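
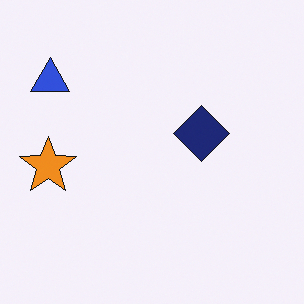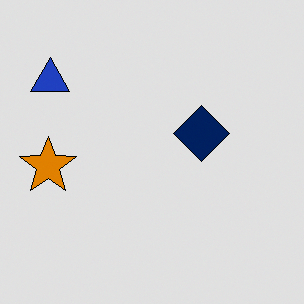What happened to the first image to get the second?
It was moderately posterized.

Each flat color has snapped to a coarser quantized level — most visibly, the near-white background has dropped to a flat grey.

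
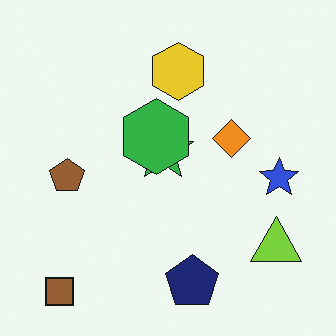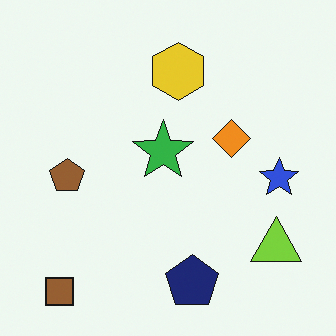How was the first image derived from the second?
This is the original image overlaid with an additional green hexagon.

A green hexagon appears in the first image that is absent from the second.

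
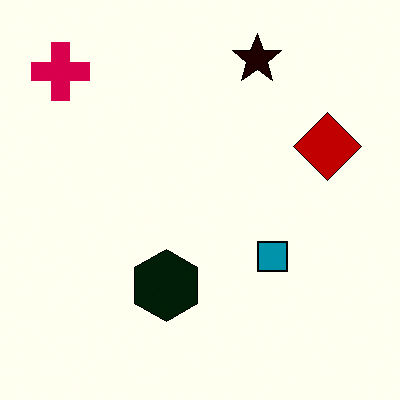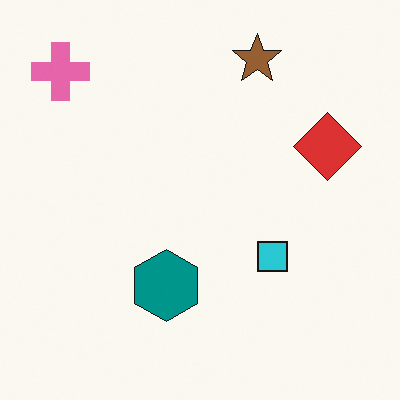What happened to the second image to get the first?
The image was given much higher contrast.

Tones are pushed away from mid-grey across the whole image — a global contrast change.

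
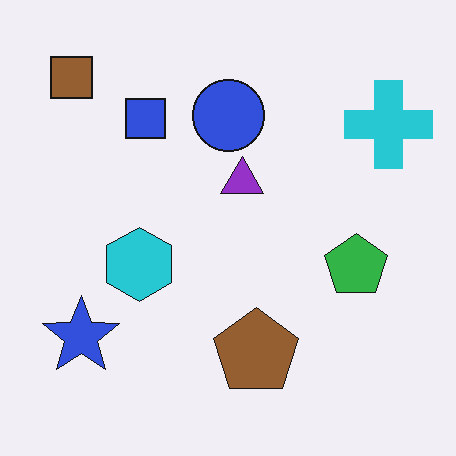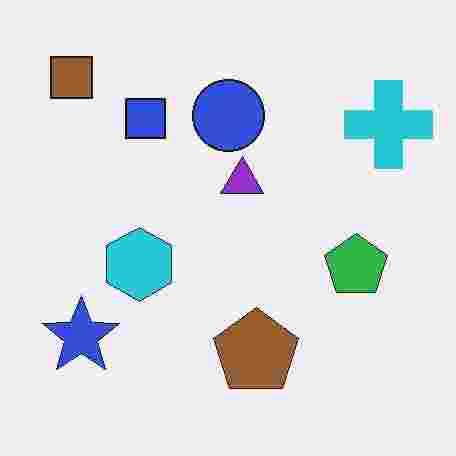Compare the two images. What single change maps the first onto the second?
The second image is the first heavily JPEG-compressed with obvious blocking artifacts.

Blocky 8×8 compression artifacts appear around shape edges and the flat background shows ringing — characteristic JPEG degradation.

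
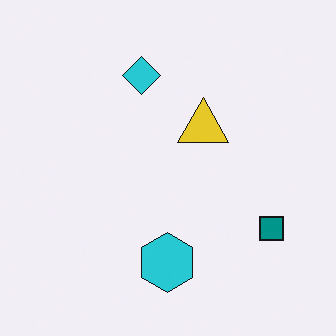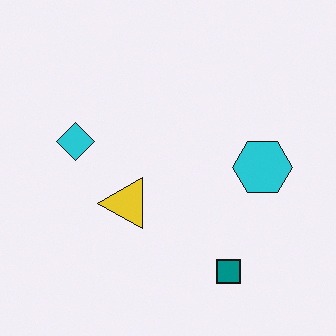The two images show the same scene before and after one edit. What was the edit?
This is the original image transposed (reflected across the top-left ↔ bottom-right diagonal).

Shapes have swapped their row and column positions — what was in the top-right is now in the bottom-left — a diagonal reflection.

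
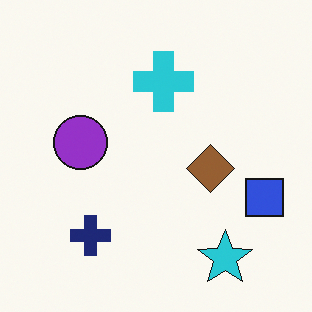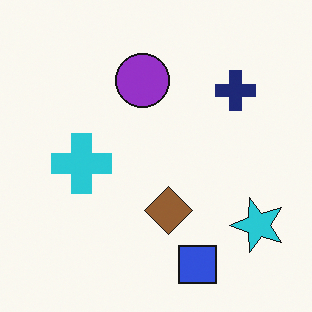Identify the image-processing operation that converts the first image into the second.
The image was transposed (reflected across the top-left ↔ bottom-right diagonal).

Shapes have swapped their row and column positions — what was in the top-right is now in the bottom-left — a diagonal reflection.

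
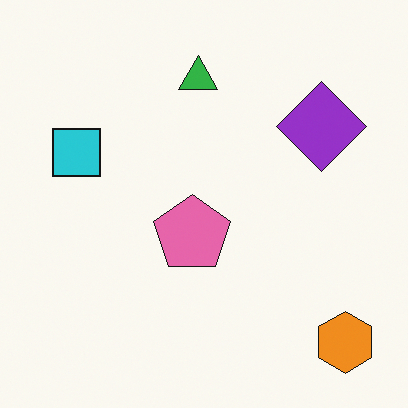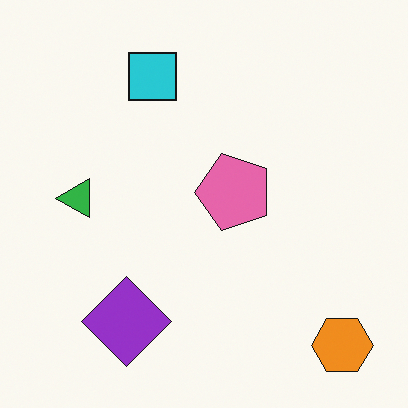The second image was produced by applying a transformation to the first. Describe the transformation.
It was transposed (reflected across the top-left ↔ bottom-right diagonal).

Shapes have swapped their row and column positions — what was in the top-right is now in the bottom-left — a diagonal reflection.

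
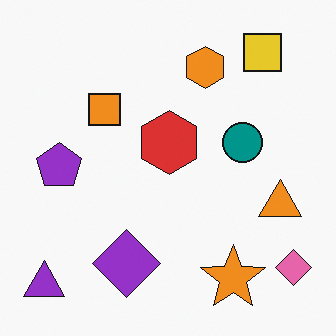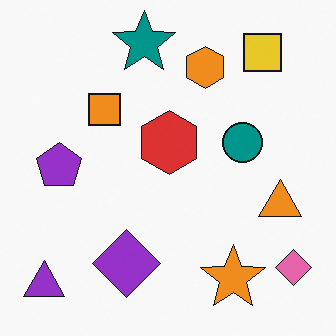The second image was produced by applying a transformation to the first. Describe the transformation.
It was overlaid with an additional teal star.

A teal star appears in the second image that is absent from the first.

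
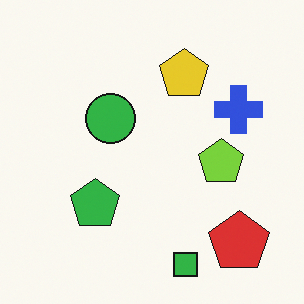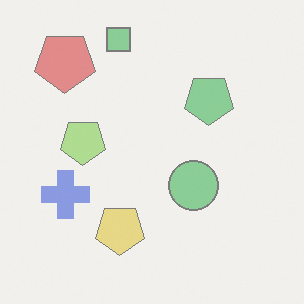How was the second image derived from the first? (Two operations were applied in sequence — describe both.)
The second image is the first washed out (contrast reduced), then rotated 180°.

Tones are pushed toward mid-grey across the whole image — a global contrast change. The red pentagon sits in the bottom-right of the first image and the top-left of the second — consistent with a whole-image 180° rotation.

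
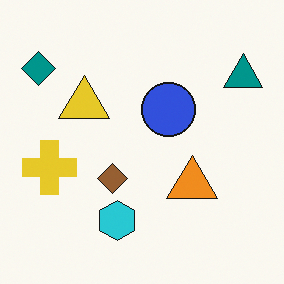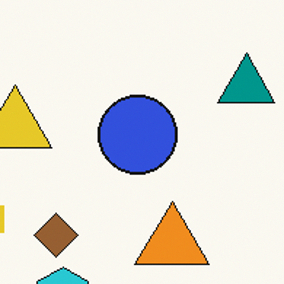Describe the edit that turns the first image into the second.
The image was cropped to a modestly smaller region and rescaled.

The visible shapes are larger and the field of view is narrower; shapes near the original edges may be partly or wholly outside the frame — a crop-and-rescale.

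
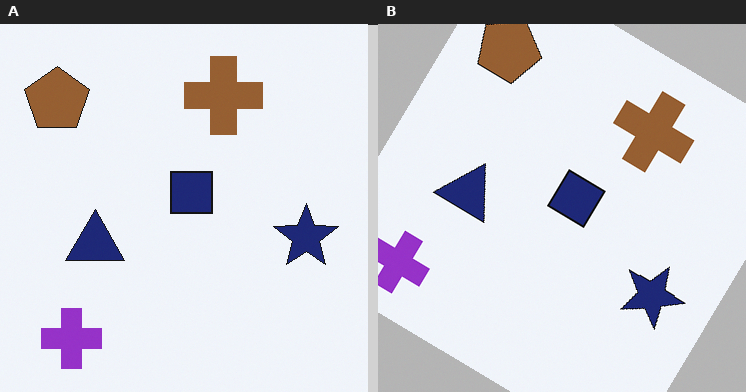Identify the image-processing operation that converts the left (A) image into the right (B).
Rotated clockwise by a large amount — several tens of degrees.

Every shape is tilted by the same angle and the image corners show triangular fill wedges — a whole-image rotation by a non-right angle.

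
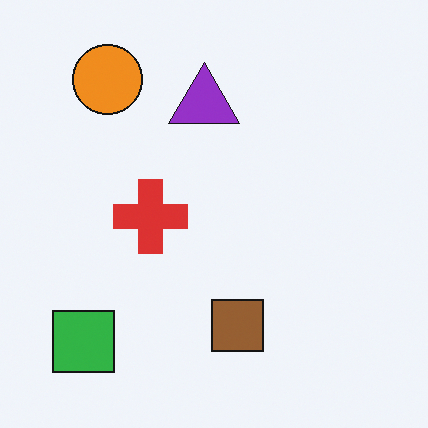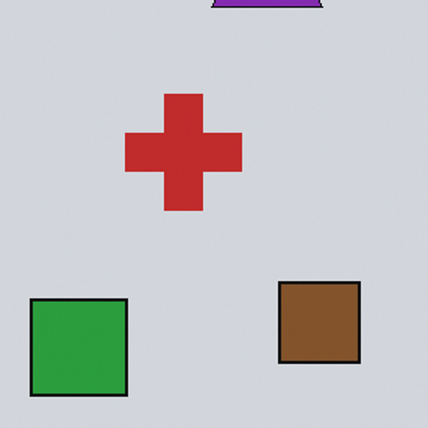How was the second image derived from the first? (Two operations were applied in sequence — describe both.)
The second image is the first slightly darkened, then cropped slightly and scaled back up.

Every pixel — background and shapes alike — is uniformly darkened. The visible shapes are larger and the field of view is narrower; shapes near the original edges may be partly or wholly outside the frame — a crop-and-rescale.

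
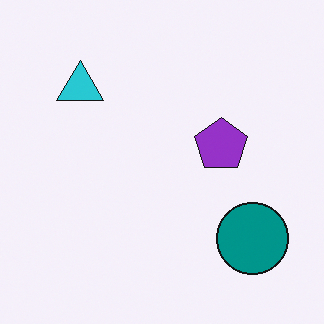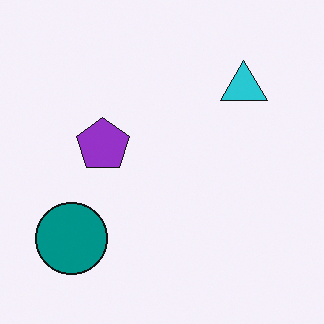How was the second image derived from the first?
The image was flipped horizontally (left ↔ right).

The teal circle is in the bottom-right of the first image and the bottom-left of the second — shapes on opposite sides of the vertical midline have swapped in a mirror flip.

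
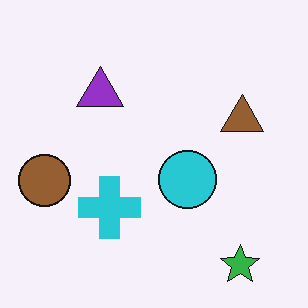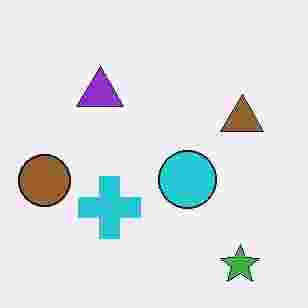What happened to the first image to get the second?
The image was degraded with heavy JPEG compression.

Blocky 8×8 compression artifacts appear around shape edges and the flat background shows ringing — characteristic JPEG degradation.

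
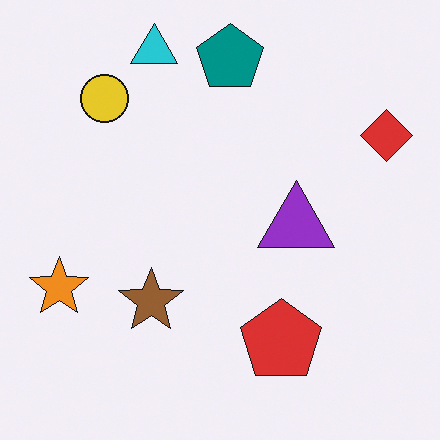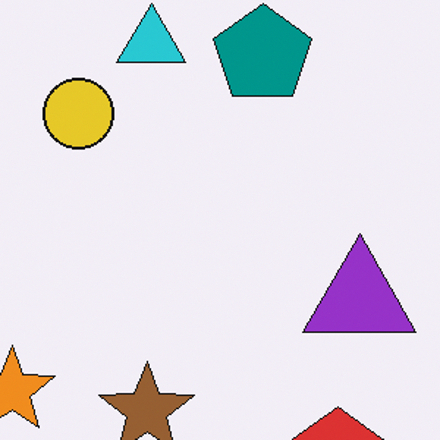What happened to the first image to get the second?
The transformation is: cropped to a modestly smaller region and rescaled.

The visible shapes are larger and the field of view is narrower; shapes near the original edges may be partly or wholly outside the frame — a crop-and-rescale.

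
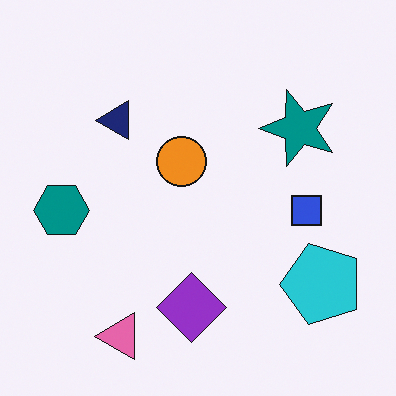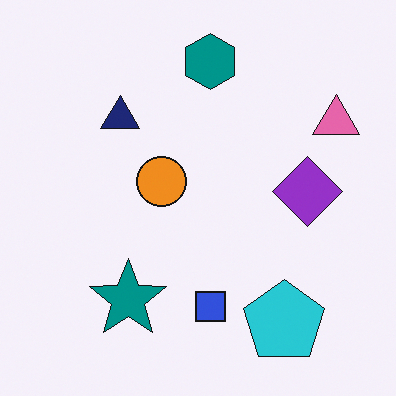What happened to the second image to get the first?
It was transposed (reflected across the top-left ↔ bottom-right diagonal).

Shapes have swapped their row and column positions — what was in the top-right is now in the bottom-left — a diagonal reflection.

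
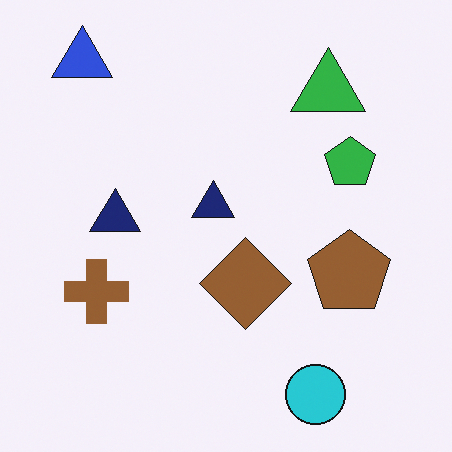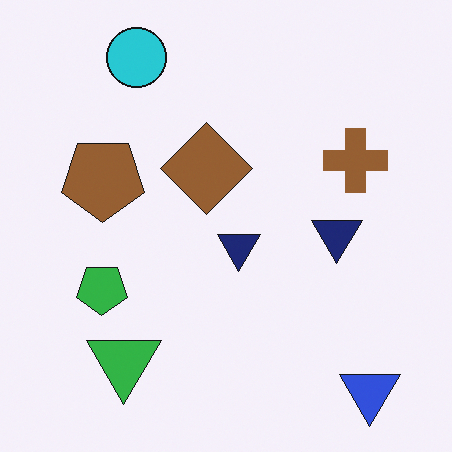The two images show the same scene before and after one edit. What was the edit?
This is the original image rotated 180°.

The blue triangle sits in the top-left of the first image and the bottom-right of the second — consistent with a whole-image 180° rotation.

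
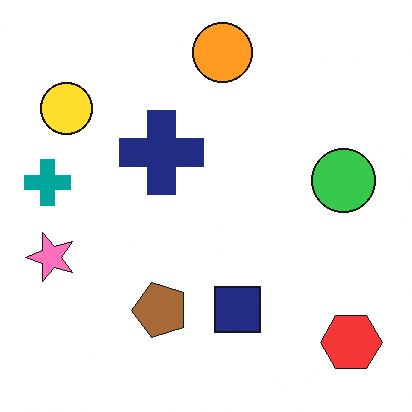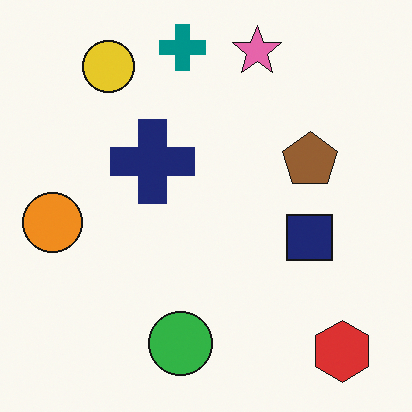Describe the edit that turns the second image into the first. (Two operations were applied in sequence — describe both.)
The image was transposed (reflected across the top-left ↔ bottom-right diagonal), then brightened a little.

Shapes have swapped their row and column positions — what was in the top-right is now in the bottom-left — a diagonal reflection. Every pixel — background and shapes alike — is uniformly brightened.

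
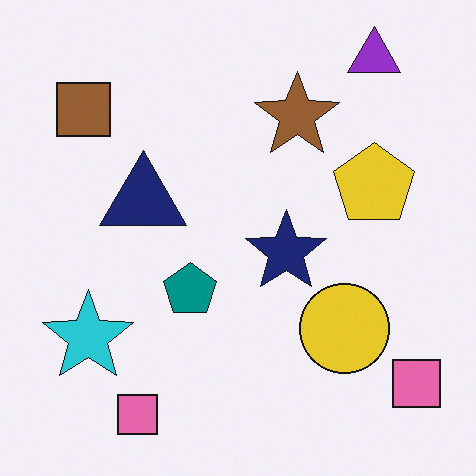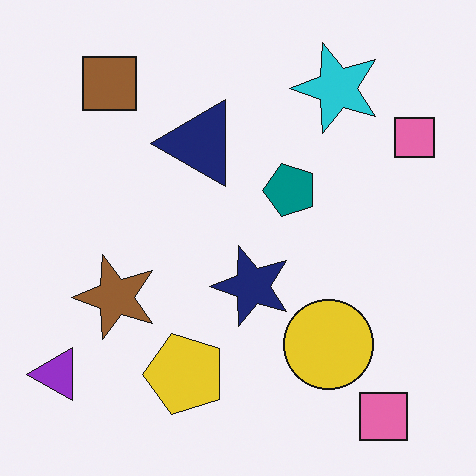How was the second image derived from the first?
The image was transposed (reflected across the top-left ↔ bottom-right diagonal).

Shapes have swapped their row and column positions — what was in the top-right is now in the bottom-left — a diagonal reflection.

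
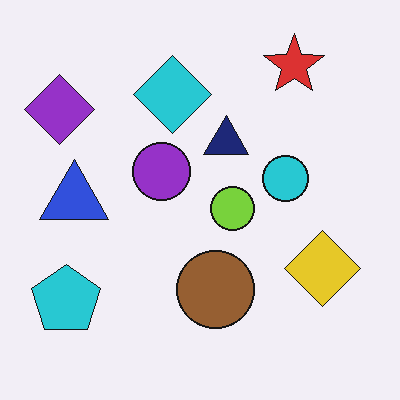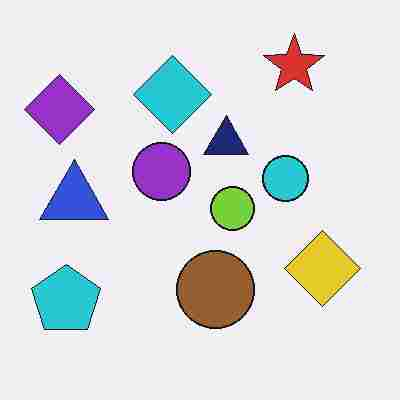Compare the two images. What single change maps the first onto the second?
The image was heavily JPEG-compressed with obvious blocking artifacts.

Blocky 8×8 compression artifacts appear around shape edges and the flat background shows ringing — characteristic JPEG degradation.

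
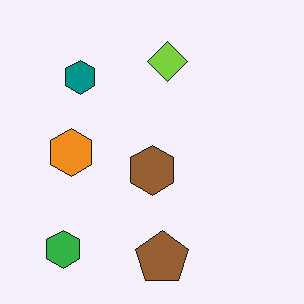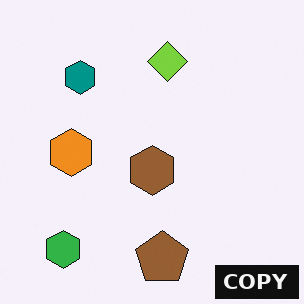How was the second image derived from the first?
Watermarked with the text "COPY" in the lower-right corner.

A dark label reading "COPY" appears in the lower-right corner.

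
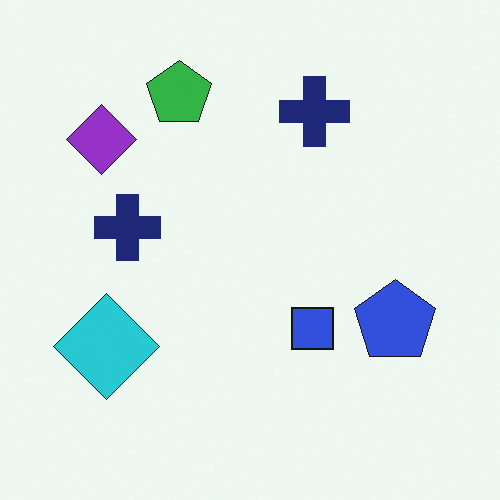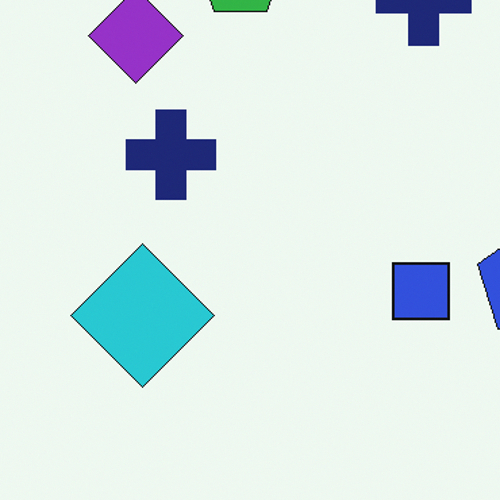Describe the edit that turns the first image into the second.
It was cropped to a modestly smaller region and rescaled.

The visible shapes are larger and the field of view is narrower; shapes near the original edges may be partly or wholly outside the frame — a crop-and-rescale.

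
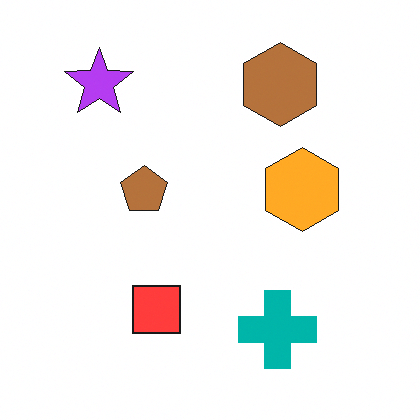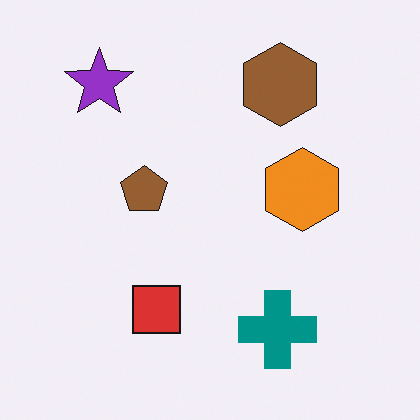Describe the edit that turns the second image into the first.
The transformation is: slightly brightened.

Every pixel — background and shapes alike — is uniformly brightened.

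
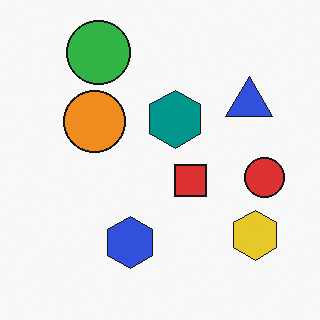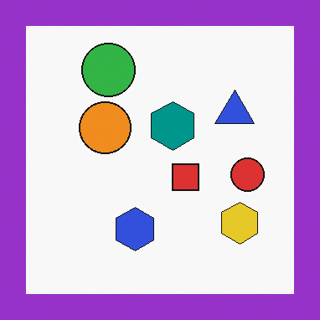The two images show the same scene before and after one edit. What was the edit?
Framed with a purple border.

A solid purple frame runs around the edge of the second image, with the content slightly shrunk inside it.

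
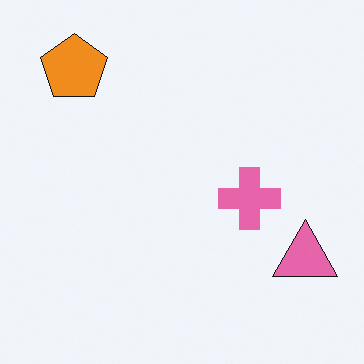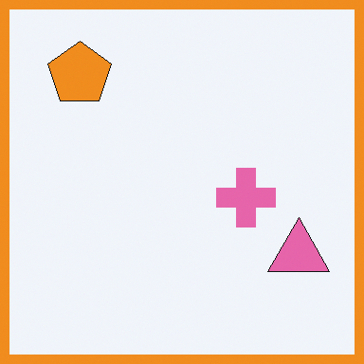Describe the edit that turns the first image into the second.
The image was framed with a orange border.

A solid orange frame runs around the edge of the second image, with the content slightly shrunk inside it.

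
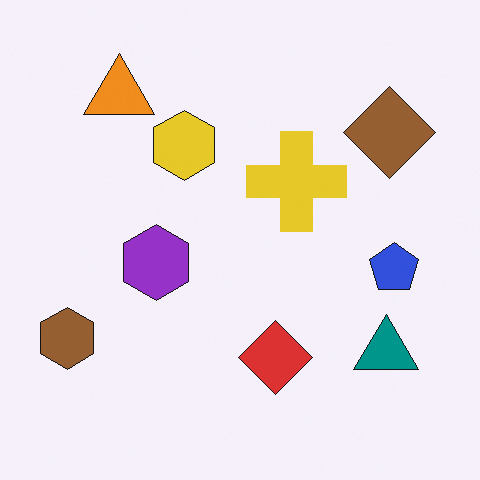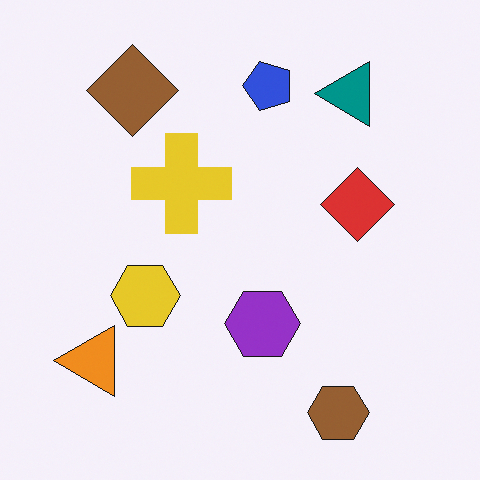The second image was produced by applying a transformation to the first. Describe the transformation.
Rotated 90° counter-clockwise.

The brown hexagon sits in the bottom-left of the first image and the bottom-right of the second — consistent with a whole-image 90° counter-clockwise rotation.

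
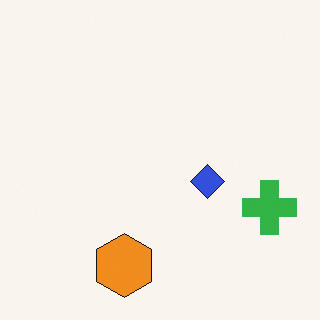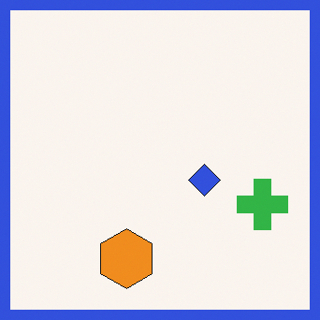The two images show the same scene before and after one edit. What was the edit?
It was framed with a blue border.

A solid blue frame runs around the edge of the second image, with the content slightly shrunk inside it.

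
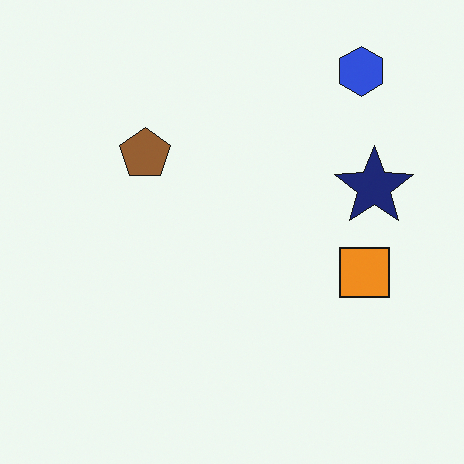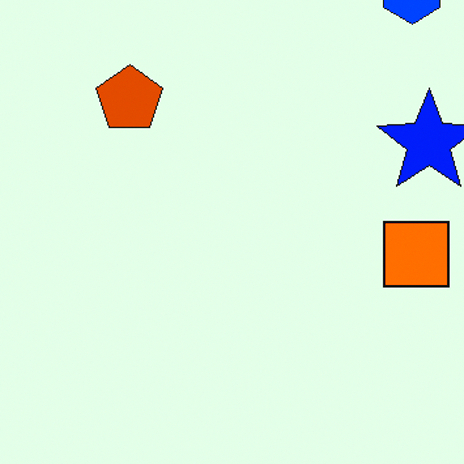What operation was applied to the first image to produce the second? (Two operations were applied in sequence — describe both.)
The image was cropped to a modestly smaller region and rescaled, then made much more vivid (saturation change).

The visible shapes are larger and the field of view is narrower; shapes near the original edges may be partly or wholly outside the frame — a crop-and-rescale. All colors are more vivid — a global saturation change.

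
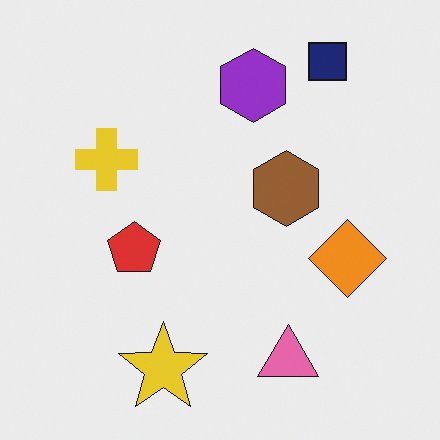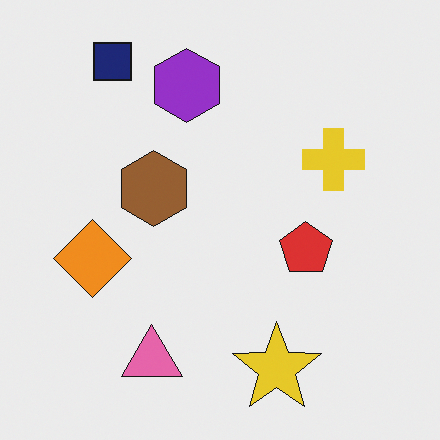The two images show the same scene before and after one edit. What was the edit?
Flipped horizontally (left ↔ right).

The orange diamond is in the right of the first image and the left of the second — shapes on opposite sides of the vertical midline have swapped in a mirror flip.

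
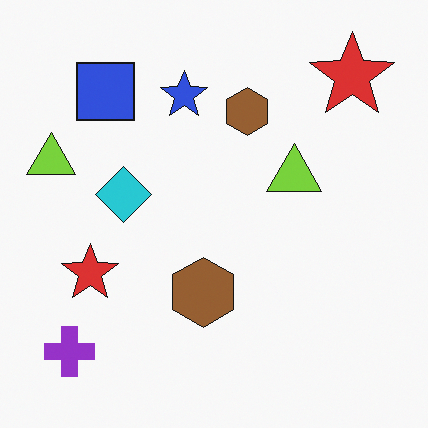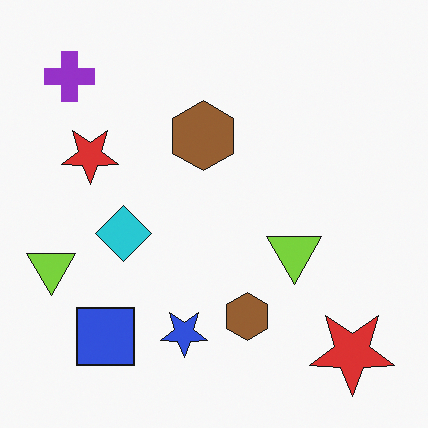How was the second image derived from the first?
It was flipped vertically (top ↔ bottom).

The purple cross is in the bottom-left of the first image and the top-left of the second — shapes on opposite sides of the horizontal midline have swapped in a mirror flip.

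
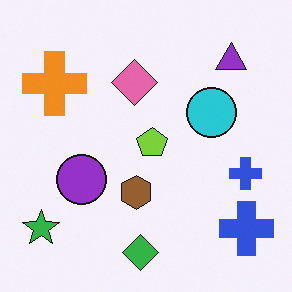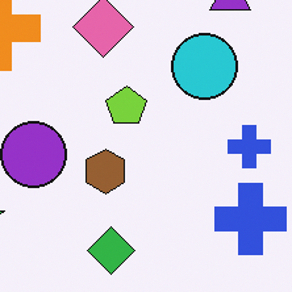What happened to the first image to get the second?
This is the original image cropped to a modestly smaller region and rescaled.

The visible shapes are larger and the field of view is narrower; shapes near the original edges may be partly or wholly outside the frame — a crop-and-rescale.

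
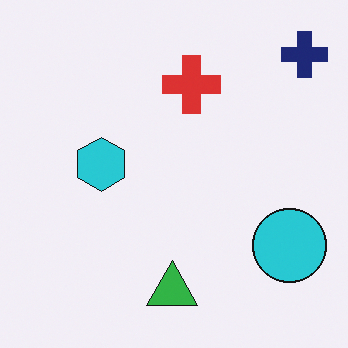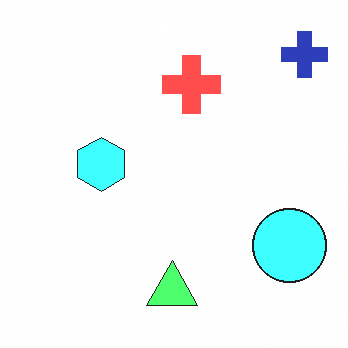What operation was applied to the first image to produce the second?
It was noticeably brightened.

Every pixel — background and shapes alike — is uniformly brightened.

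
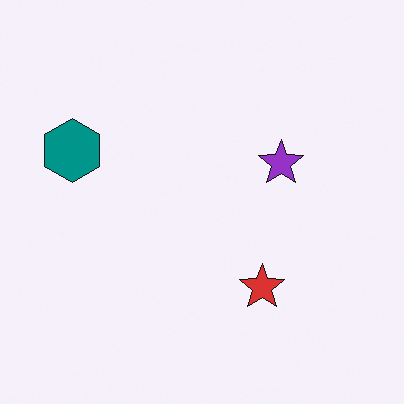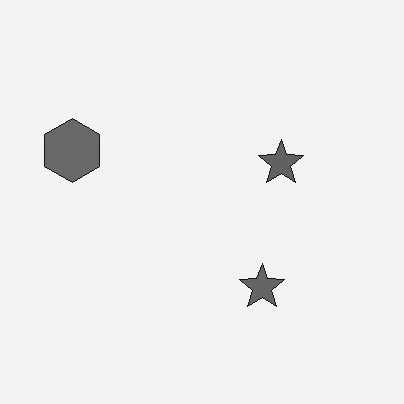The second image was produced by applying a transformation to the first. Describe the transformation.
This is the original image converted to grayscale.

All color is removed — every shape is now a shade of grey.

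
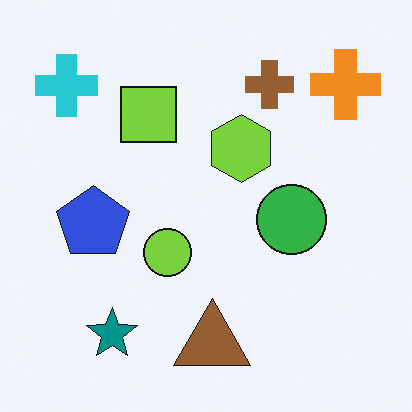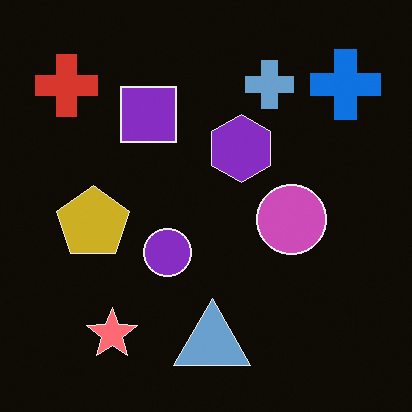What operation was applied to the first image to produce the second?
The image was color-inverted (negative).

The light background has become dark and every shape's color is its complement — a photographic negative.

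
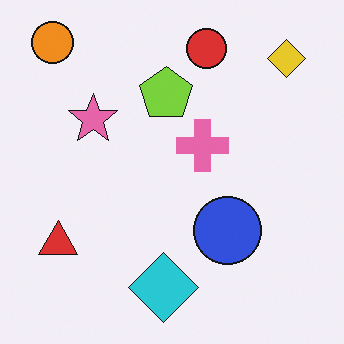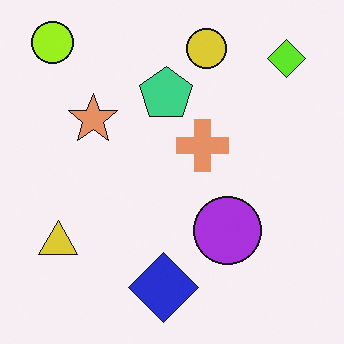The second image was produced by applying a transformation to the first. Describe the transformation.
This is the original image hue-shifted slightly.

Every shape's color has rotated by the same amount around the hue wheel — a uniform hue shift.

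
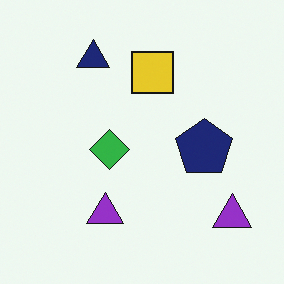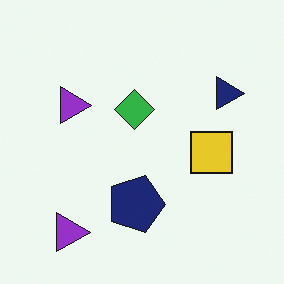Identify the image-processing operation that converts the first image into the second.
Rotated 90° clockwise.

The navy triangle sits in the top-left of the first image and the top-right of the second — consistent with a whole-image 90° clockwise rotation.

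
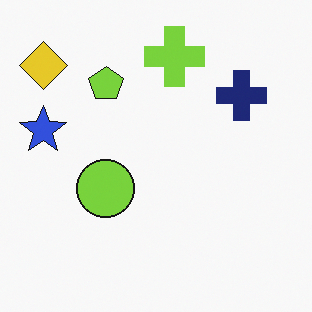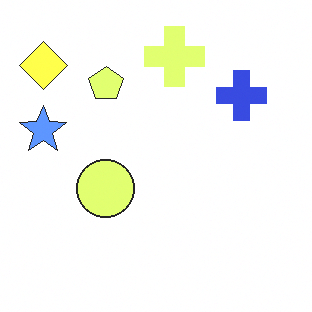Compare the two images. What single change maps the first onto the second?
The second image is the first substantially brightened.

Every pixel — background and shapes alike — is uniformly brightened.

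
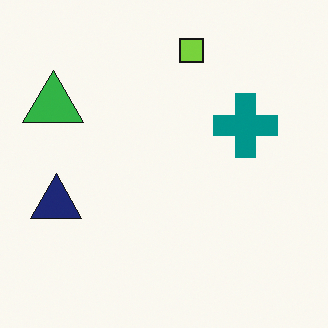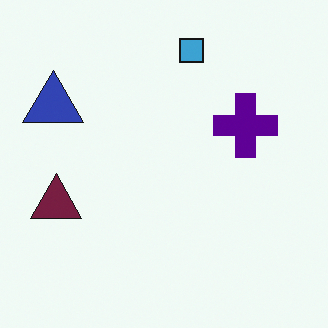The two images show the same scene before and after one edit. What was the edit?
This is the original image hue-shifted noticeably.

Every shape's color has rotated by the same amount around the hue wheel — a uniform hue shift.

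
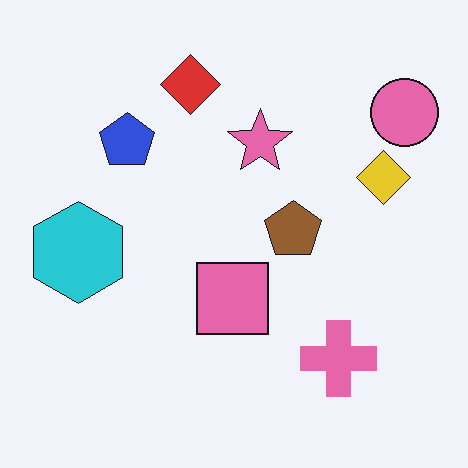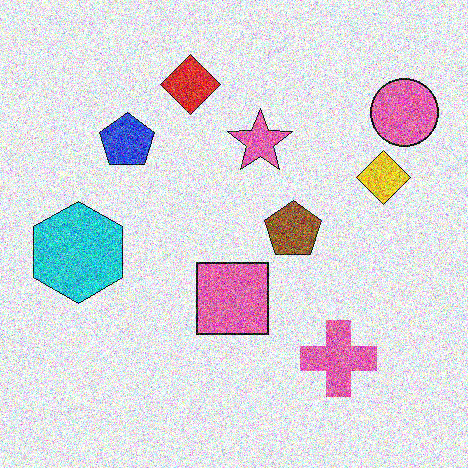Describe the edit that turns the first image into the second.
The second image is the first degraded with strong gaussian noise.

Random speckle covers the whole image, including the flat background.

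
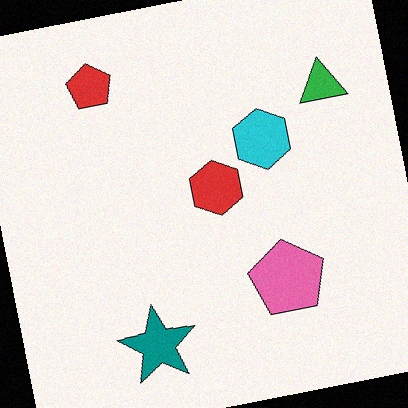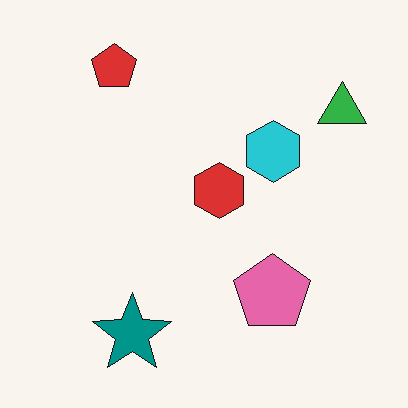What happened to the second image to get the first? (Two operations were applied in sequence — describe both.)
The first image is the second rotated counter-clockwise by a small amount, then degraded with light additive noise.

Every shape is tilted by the same angle and the image corners show triangular fill wedges — a whole-image rotation by a non-right angle. Random speckle covers the whole image, including the flat background.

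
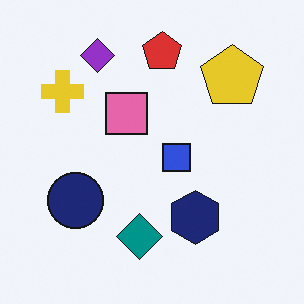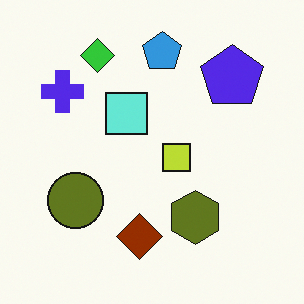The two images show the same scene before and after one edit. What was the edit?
The image was hue-shifted through roughly half the color wheel.

Every shape's color has rotated by the same amount around the hue wheel — a uniform hue shift.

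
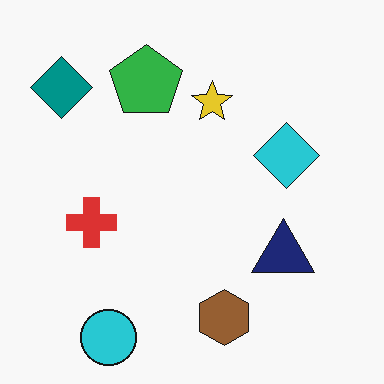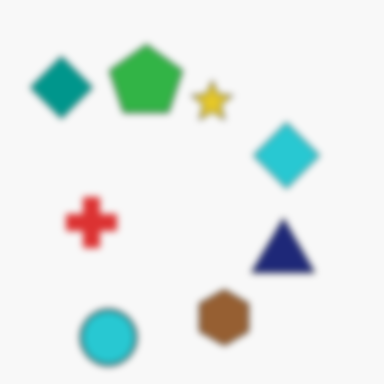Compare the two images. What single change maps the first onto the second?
It was noticeably gaussian-blurred.

Shape edges and outlines are uniformly softened across the whole image.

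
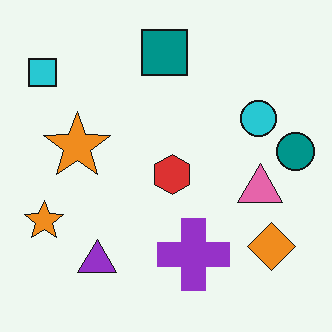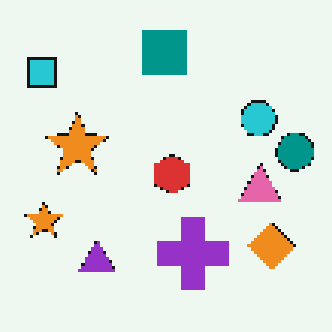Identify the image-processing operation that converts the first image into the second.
It was lightly pixelated (a mild mosaic effect).

Shapes are reduced to large square blocks; fine edges and outlines are lost — a downscale-then-upscale (mosaic) effect.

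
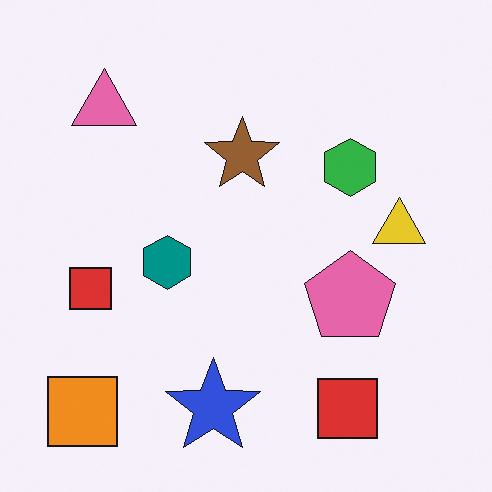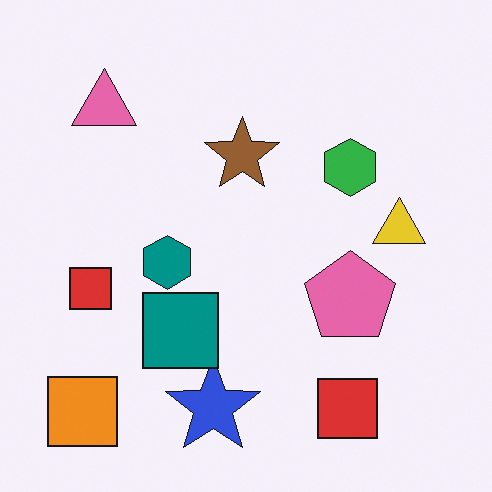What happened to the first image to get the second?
It was overlaid with an additional teal square.

A teal square appears in the second image that is absent from the first.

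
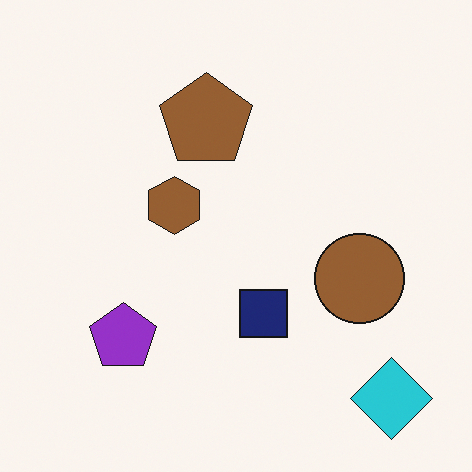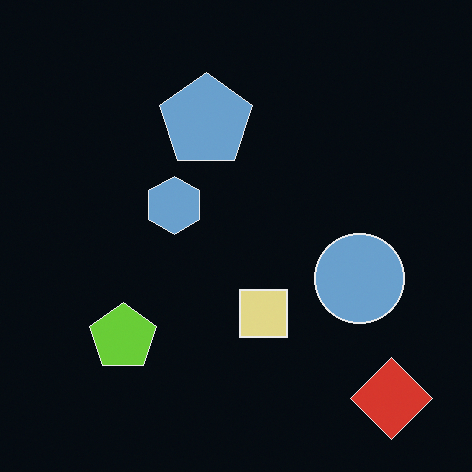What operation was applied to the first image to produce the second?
Color-inverted (negative).

The light background has become dark and every shape's color is its complement — a photographic negative.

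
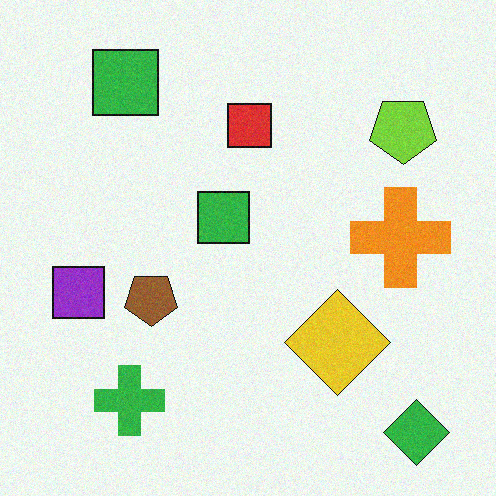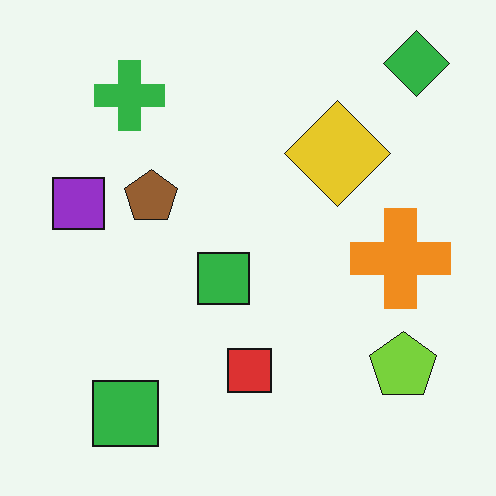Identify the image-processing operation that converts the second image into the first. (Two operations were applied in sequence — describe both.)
This is the original image flipped vertically (top ↔ bottom), then degraded with light additive noise.

The green diamond is in the top-right of the second image and the bottom-right of the first — shapes on opposite sides of the horizontal midline have swapped in a mirror flip. Random speckle covers the whole image, including the flat background.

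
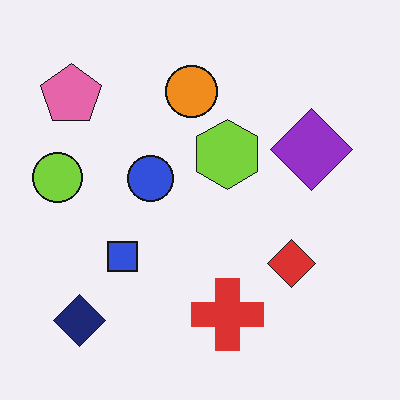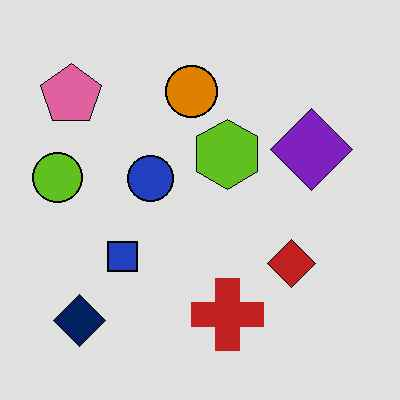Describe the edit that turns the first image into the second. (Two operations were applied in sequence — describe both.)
The second image is the first moderately posterized, then JPEG-compressed with visible artifacts.

Each flat color has snapped to a coarser quantized level — most visibly, the near-white background has dropped to a flat grey. Blocky 8×8 compression artifacts appear around shape edges and the flat background shows ringing — characteristic JPEG degradation.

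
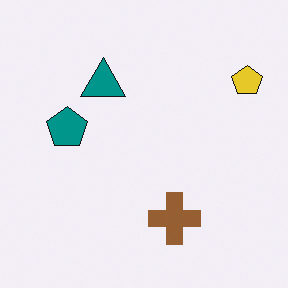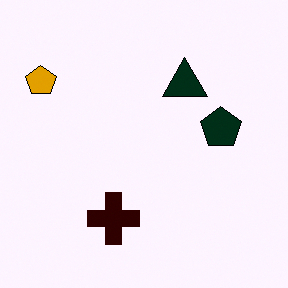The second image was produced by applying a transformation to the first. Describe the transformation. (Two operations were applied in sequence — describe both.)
The second image is the first flipped horizontally (left ↔ right), then boosted in contrast.

The yellow pentagon is in the top-right of the first image and the top-left of the second — shapes on opposite sides of the vertical midline have swapped in a mirror flip. Tones are pushed away from mid-grey across the whole image — a global contrast change.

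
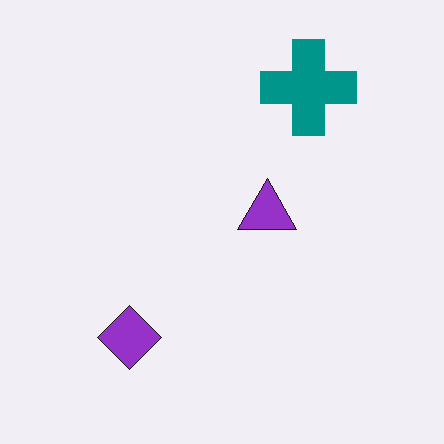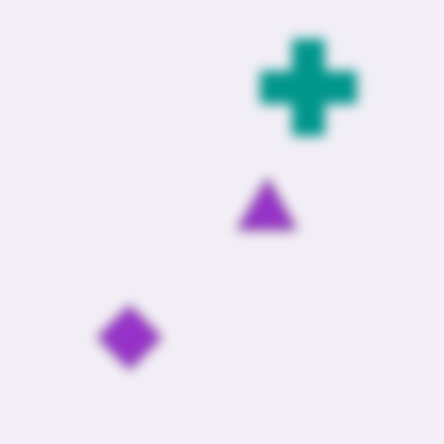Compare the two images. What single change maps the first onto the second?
It was strongly gaussian-blurred.

Shape edges and outlines are uniformly softened across the whole image.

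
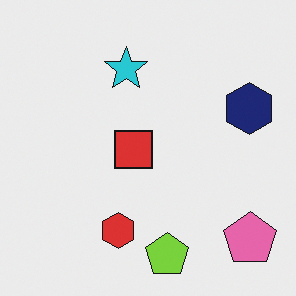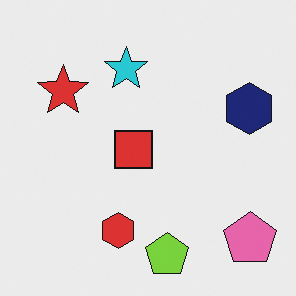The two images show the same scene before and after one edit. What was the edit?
The second image is the first overlaid with an additional red star.

A red star appears in the second image that is absent from the first.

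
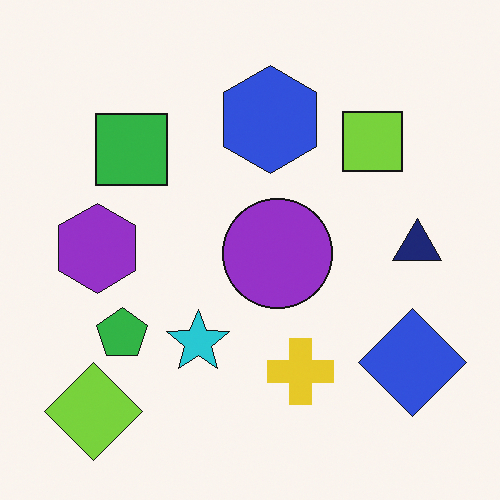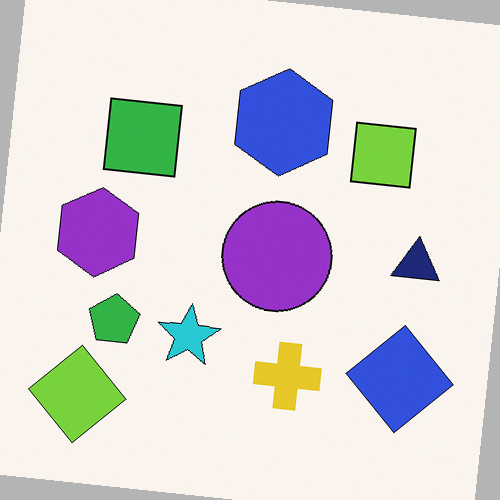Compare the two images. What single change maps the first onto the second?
The image was rotated clockwise by a small amount.

Every shape is tilted by the same angle and the image corners show triangular fill wedges — a whole-image rotation by a non-right angle.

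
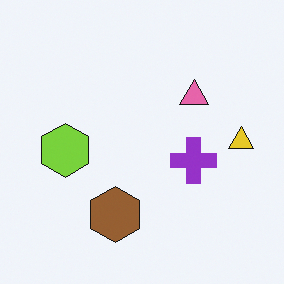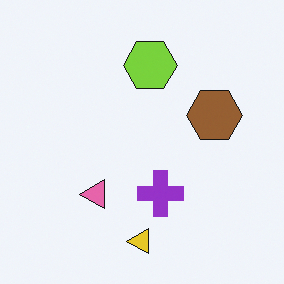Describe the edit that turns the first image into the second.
The image was transposed (reflected across the top-left ↔ bottom-right diagonal).

Shapes have swapped their row and column positions — what was in the top-right is now in the bottom-left — a diagonal reflection.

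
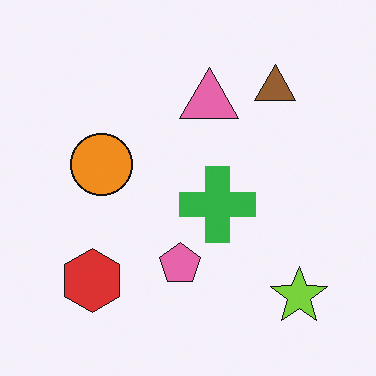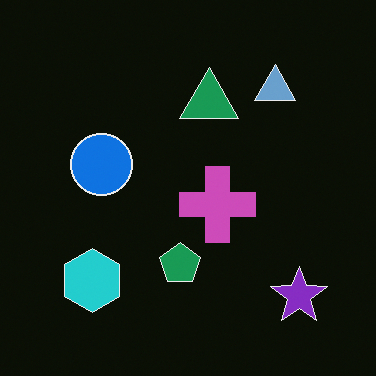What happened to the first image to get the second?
Color-inverted (negative).

The light background has become dark and every shape's color is its complement — a photographic negative.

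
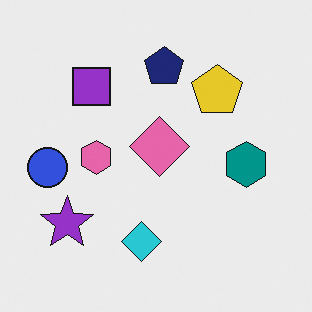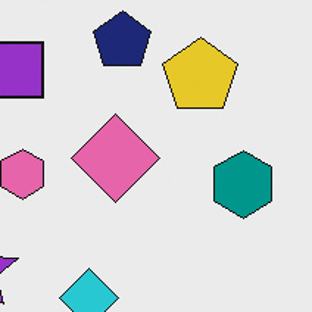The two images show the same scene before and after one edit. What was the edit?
This is the original image cropped slightly and scaled back up.

The visible shapes are larger and the field of view is narrower; shapes near the original edges may be partly or wholly outside the frame — a crop-and-rescale.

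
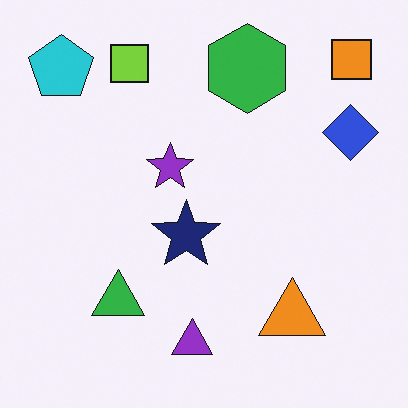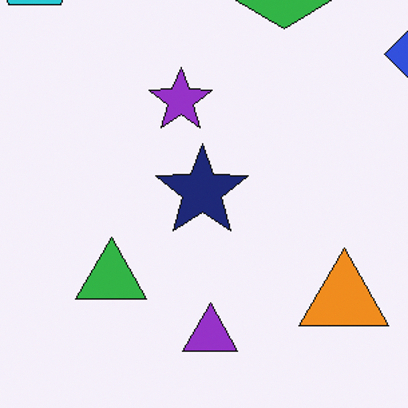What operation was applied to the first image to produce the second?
This is the original image cropped to a modestly smaller region and rescaled.

The visible shapes are larger and the field of view is narrower; shapes near the original edges may be partly or wholly outside the frame — a crop-and-rescale.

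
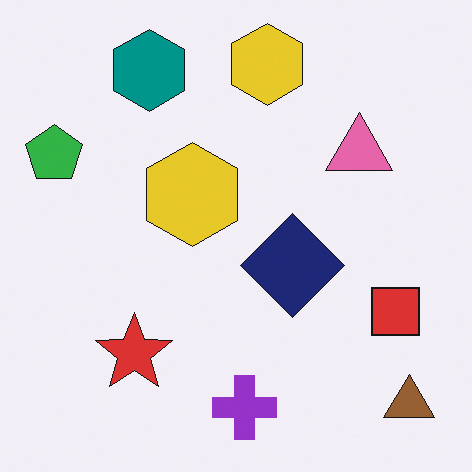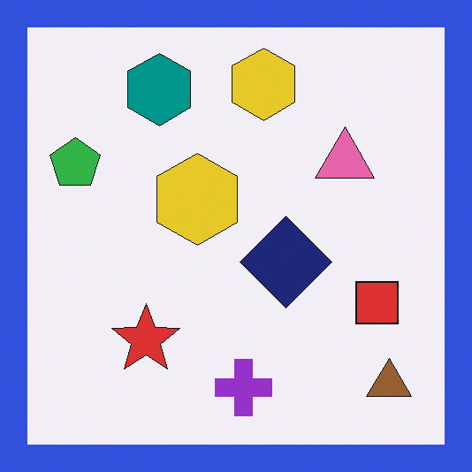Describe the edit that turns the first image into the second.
The second image is the first framed with a blue border.

A solid blue frame runs around the edge of the second image, with the content slightly shrunk inside it.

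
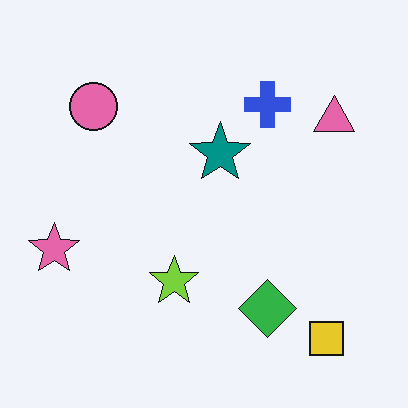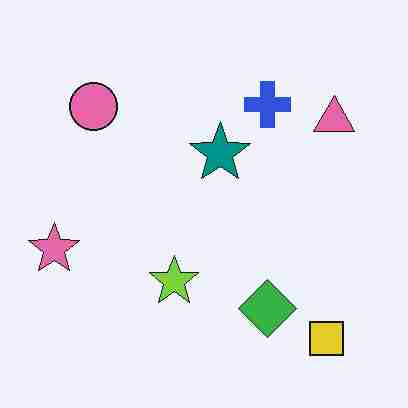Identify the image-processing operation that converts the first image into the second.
It was heavily JPEG-compressed with obvious blocking artifacts.

Blocky 8×8 compression artifacts appear around shape edges and the flat background shows ringing — characteristic JPEG degradation.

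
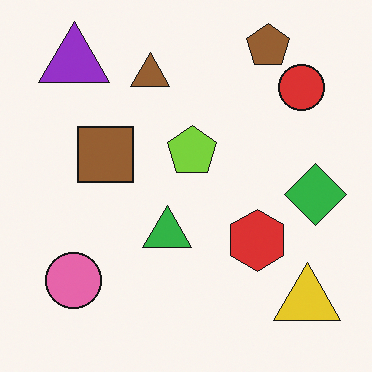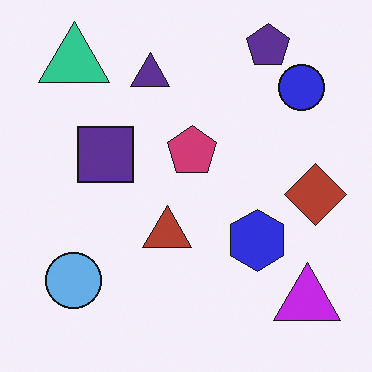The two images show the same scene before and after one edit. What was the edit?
It was hue-shifted by a large amount.

Every shape's color has rotated by the same amount around the hue wheel — a uniform hue shift.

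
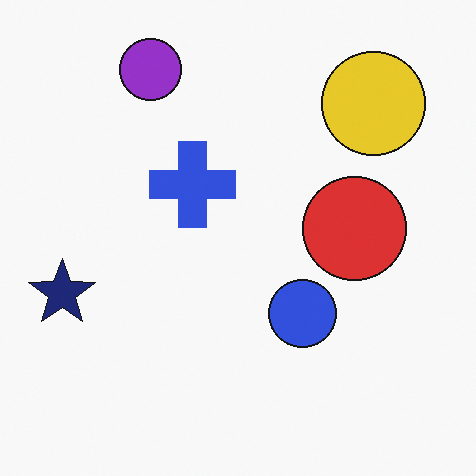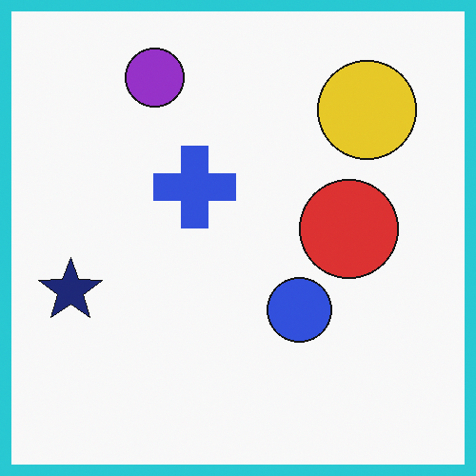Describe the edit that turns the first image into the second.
The transformation is: framed with a cyan border.

A solid cyan frame runs around the edge of the second image, with the content slightly shrunk inside it.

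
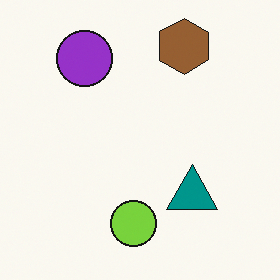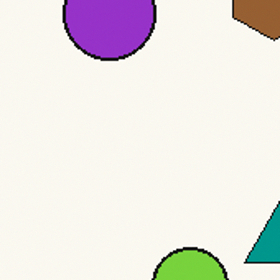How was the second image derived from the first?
Cropped tightly and scaled back up.

The visible shapes are larger and the field of view is narrower; shapes near the original edges may be partly or wholly outside the frame — a crop-and-rescale.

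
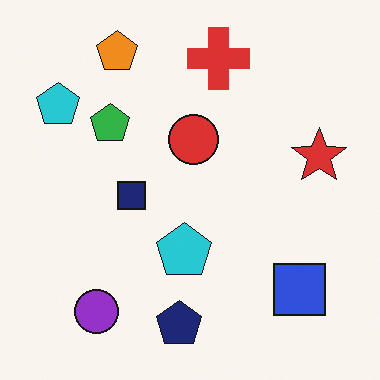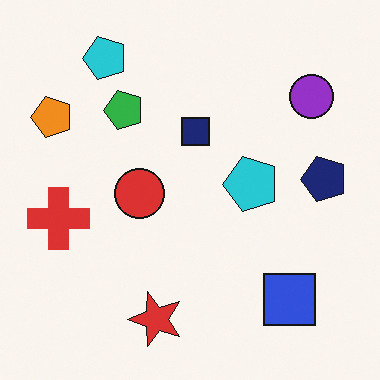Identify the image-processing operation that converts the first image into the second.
This is the original image transposed (reflected across the top-left ↔ bottom-right diagonal).

Shapes have swapped their row and column positions — what was in the top-right is now in the bottom-left — a diagonal reflection.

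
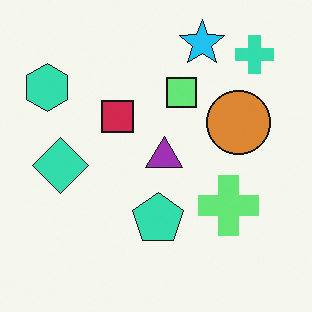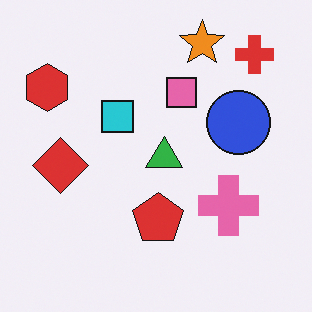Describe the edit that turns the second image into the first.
The first image is the second hue-shifted through roughly half the color wheel.

Every shape's color has rotated by the same amount around the hue wheel — a uniform hue shift.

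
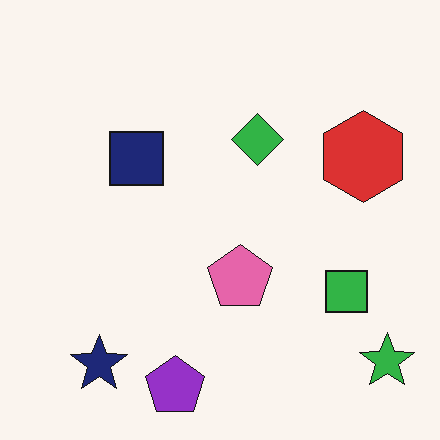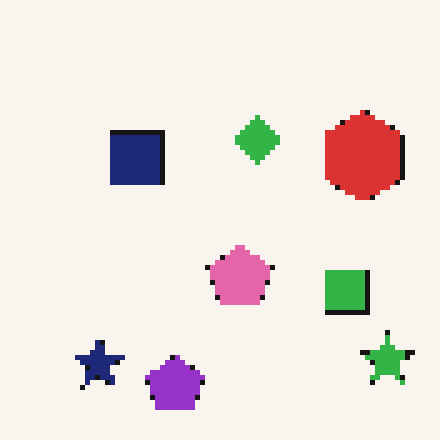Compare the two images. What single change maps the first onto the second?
It was lightly pixelated (a mild mosaic effect).

Shapes are reduced to large square blocks; fine edges and outlines are lost — a downscale-then-upscale (mosaic) effect.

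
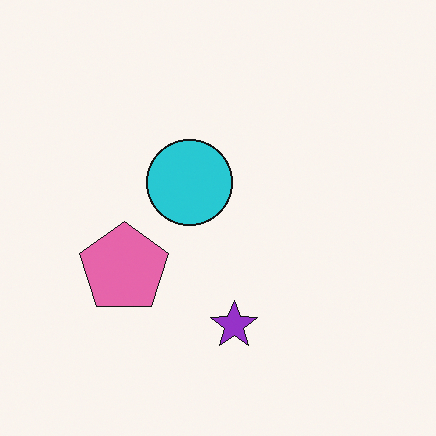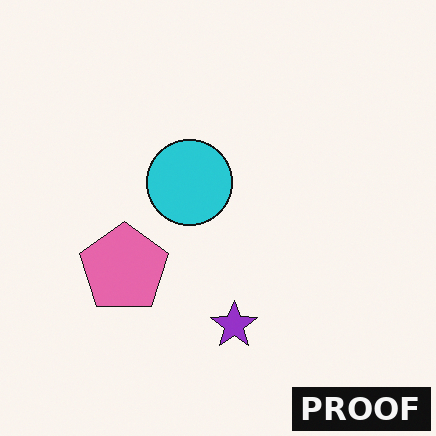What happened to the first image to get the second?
Watermarked with the text "PROOF" in the lower-right corner.

A dark label reading "PROOF" appears in the lower-right corner.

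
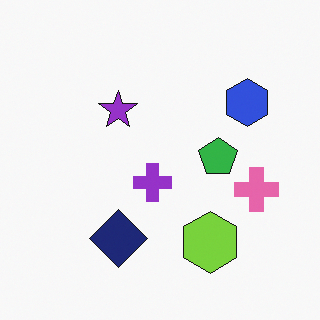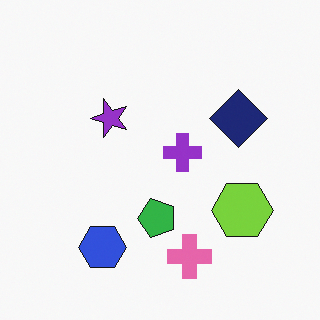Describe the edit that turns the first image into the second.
Transposed (reflected across the top-left ↔ bottom-right diagonal).

Shapes have swapped their row and column positions — what was in the top-right is now in the bottom-left — a diagonal reflection.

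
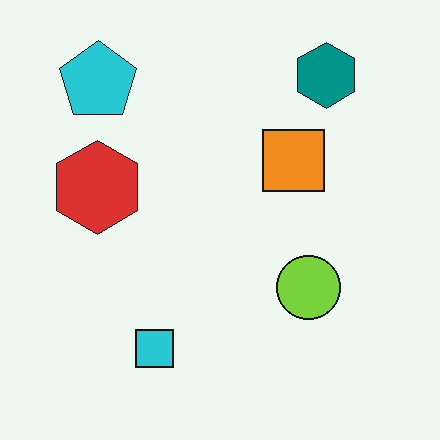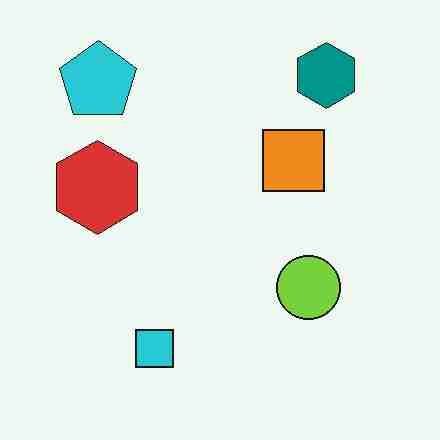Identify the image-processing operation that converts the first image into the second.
The second image is the first heavily JPEG-compressed with obvious blocking artifacts.

Blocky 8×8 compression artifacts appear around shape edges and the flat background shows ringing — characteristic JPEG degradation.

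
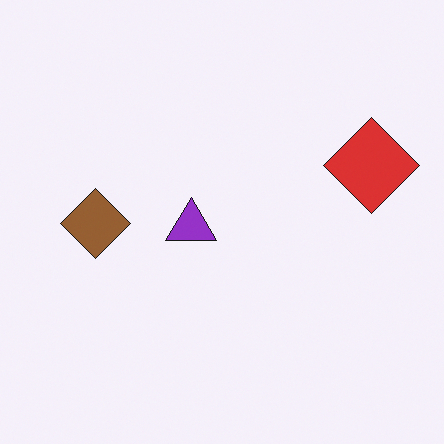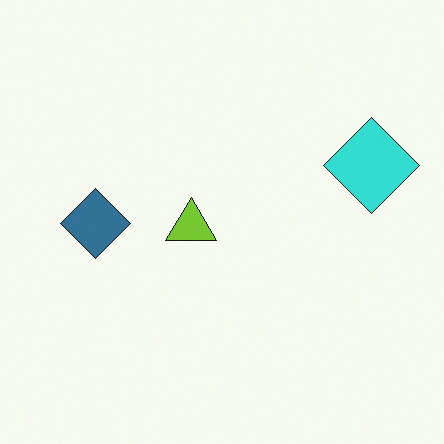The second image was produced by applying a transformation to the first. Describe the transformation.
Hue-shifted by a large amount.

Every shape's color has rotated by the same amount around the hue wheel — a uniform hue shift.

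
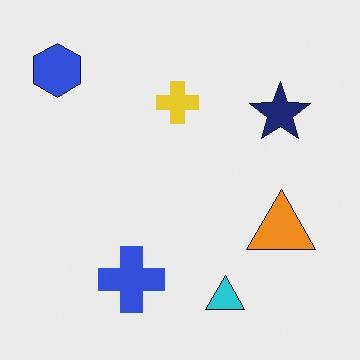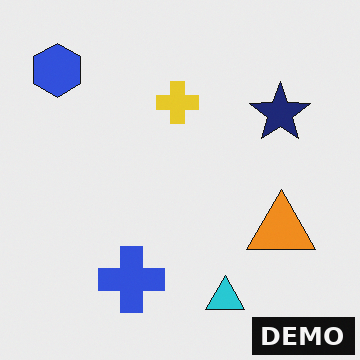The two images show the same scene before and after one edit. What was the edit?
The second image is the first watermarked with the text "DEMO" in the lower-right corner.

A dark label reading "DEMO" appears in the lower-right corner.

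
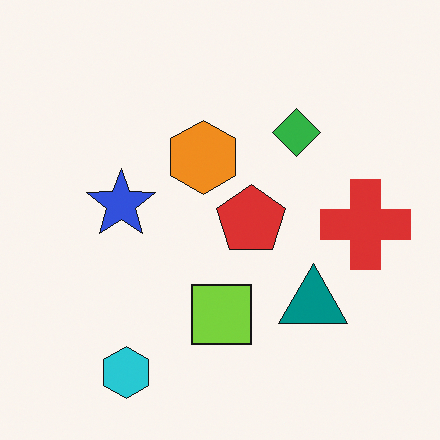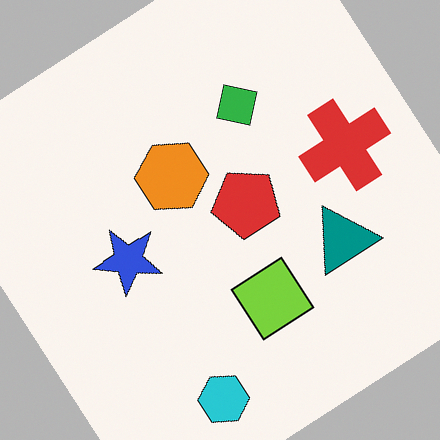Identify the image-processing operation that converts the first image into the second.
The second image is the first rotated counter-clockwise by a large amount — several tens of degrees.

Every shape is tilted by the same angle and the image corners show triangular fill wedges — a whole-image rotation by a non-right angle.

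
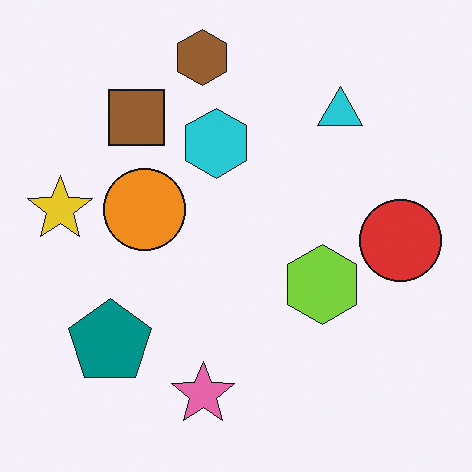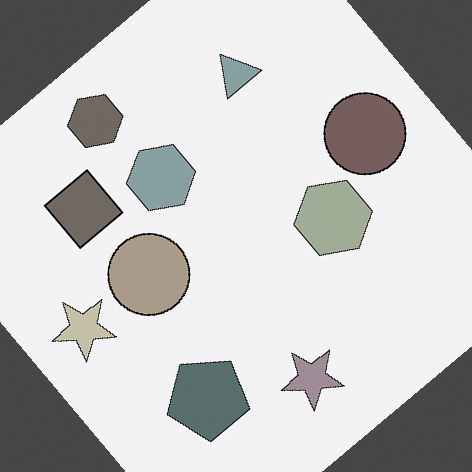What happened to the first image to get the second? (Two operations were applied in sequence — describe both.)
Heavily desaturated, then rotated counter-clockwise by a large amount — several tens of degrees.

All colors are more muted and greyish — a global saturation change. Every shape is tilted by the same angle and the image corners show triangular fill wedges — a whole-image rotation by a non-right angle.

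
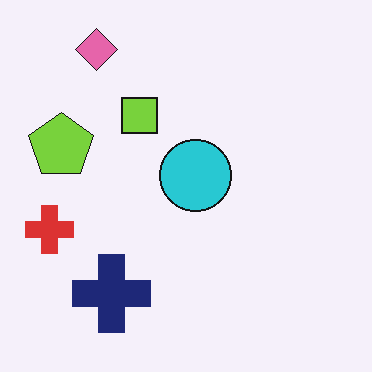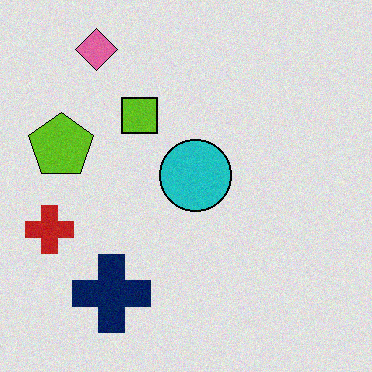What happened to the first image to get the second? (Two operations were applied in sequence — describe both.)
The second image is the first moderately posterized, then degraded with light additive noise.

Each flat color has snapped to a coarser quantized level — most visibly, the near-white background has dropped to a flat grey. Random speckle covers the whole image, including the flat background.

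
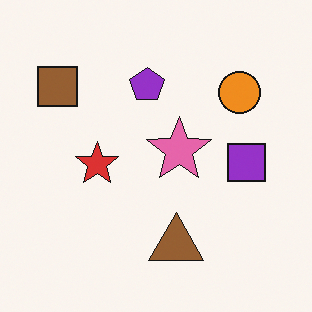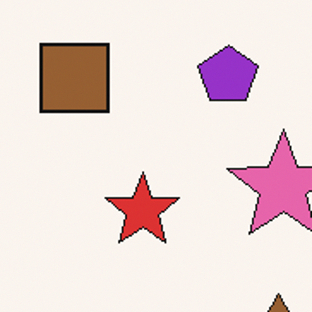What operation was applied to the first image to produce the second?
The image was cropped tightly and scaled back up.

The visible shapes are larger and the field of view is narrower; shapes near the original edges may be partly or wholly outside the frame — a crop-and-rescale.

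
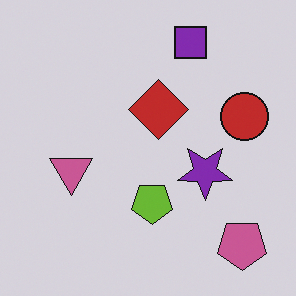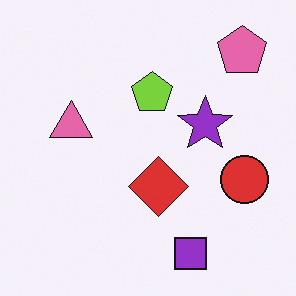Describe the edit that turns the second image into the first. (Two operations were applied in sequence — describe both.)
This is the original image darkened a little, then flipped vertically (top ↔ bottom).

Every pixel — background and shapes alike — is uniformly darkened. The purple square is in the bottom of the second image and the top of the first — shapes on opposite sides of the horizontal midline have swapped in a mirror flip.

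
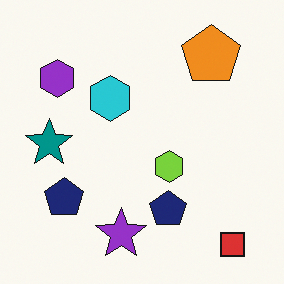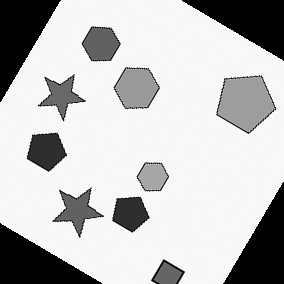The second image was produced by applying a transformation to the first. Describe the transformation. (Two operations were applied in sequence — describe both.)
The transformation is: rotated clockwise by a large amount — several tens of degrees, then converted to grayscale.

Every shape is tilted by the same angle and the image corners show triangular fill wedges — a whole-image rotation by a non-right angle. All color is removed — every shape is now a shade of grey.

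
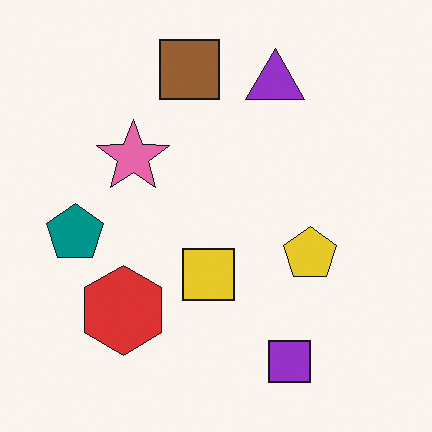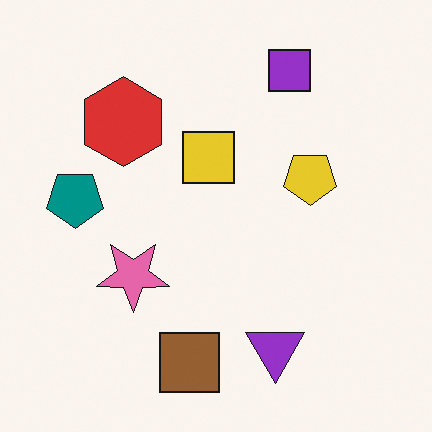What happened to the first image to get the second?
The image was flipped vertically (top ↔ bottom).

The brown square is in the top of the first image and the bottom of the second — shapes on opposite sides of the horizontal midline have swapped in a mirror flip.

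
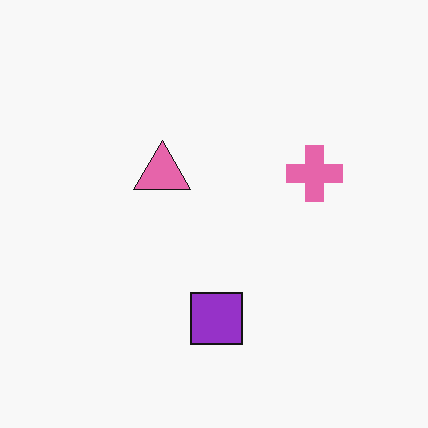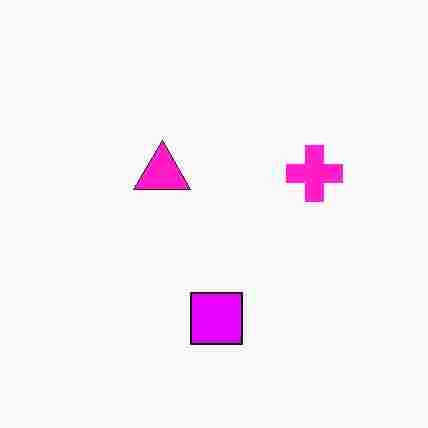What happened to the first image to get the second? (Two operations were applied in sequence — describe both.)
The transformation is: made much more vivid (saturation change), then degraded with heavy JPEG compression.

All colors are more vivid — a global saturation change. Blocky 8×8 compression artifacts appear around shape edges and the flat background shows ringing — characteristic JPEG degradation.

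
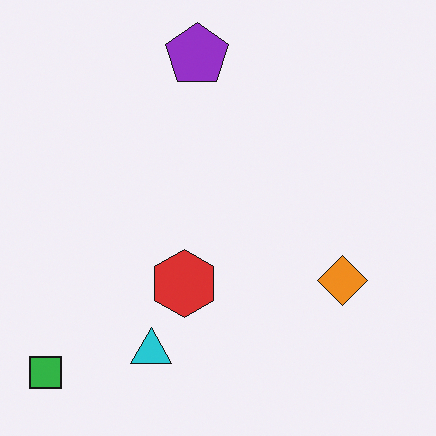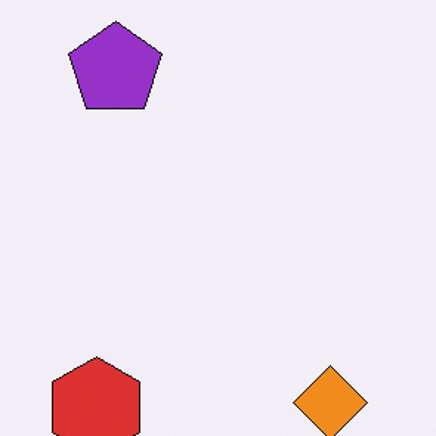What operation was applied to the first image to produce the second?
It was cropped slightly and scaled back up.

The visible shapes are larger and the field of view is narrower; shapes near the original edges may be partly or wholly outside the frame — a crop-and-rescale.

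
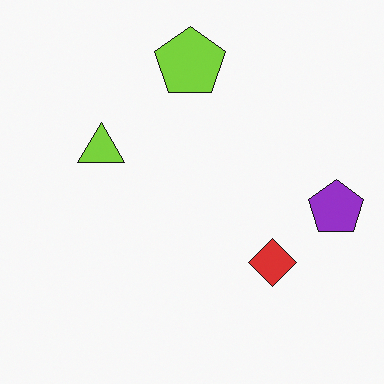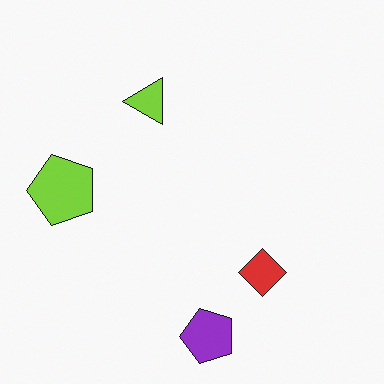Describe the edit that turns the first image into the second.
Transposed (reflected across the top-left ↔ bottom-right diagonal).

Shapes have swapped their row and column positions — what was in the top-right is now in the bottom-left — a diagonal reflection.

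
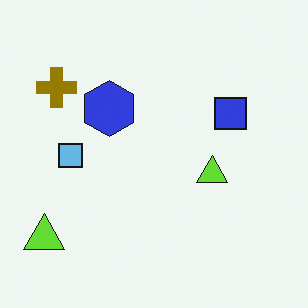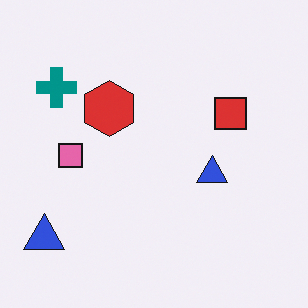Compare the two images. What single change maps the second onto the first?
Hue-shifted by a large amount.

Every shape's color has rotated by the same amount around the hue wheel — a uniform hue shift.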